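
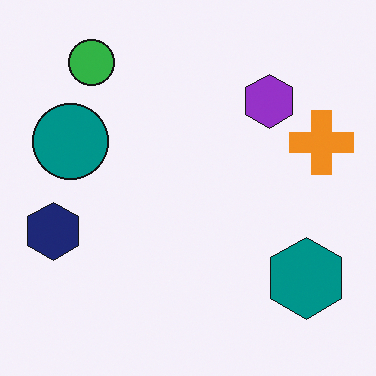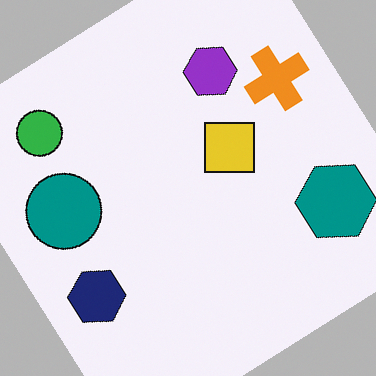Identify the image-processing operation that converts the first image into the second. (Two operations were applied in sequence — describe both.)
The transformation is: rotated counter-clockwise by a large amount — several tens of degrees, then overlaid with an additional yellow square.

Every shape is tilted by the same angle and the image corners show triangular fill wedges — a whole-image rotation by a non-right angle. A yellow square appears in the second image that is absent from the first.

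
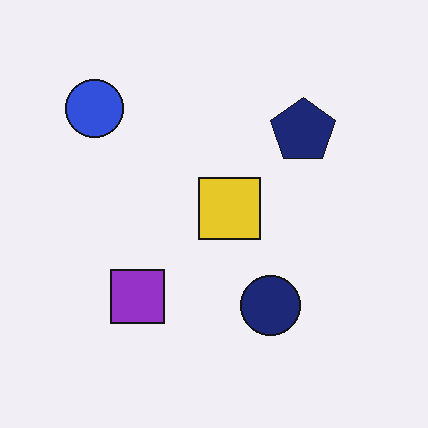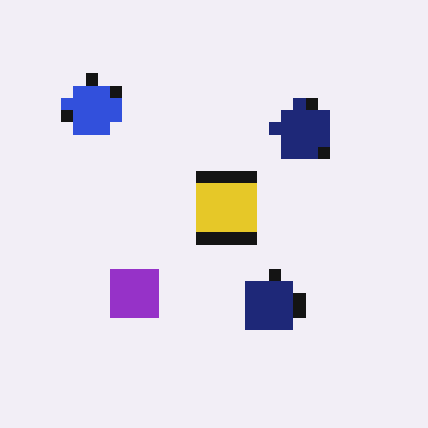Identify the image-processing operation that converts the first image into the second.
The transformation is: heavily pixelated into large blocks.

Shapes are reduced to large square blocks; fine edges and outlines are lost — a downscale-then-upscale (mosaic) effect.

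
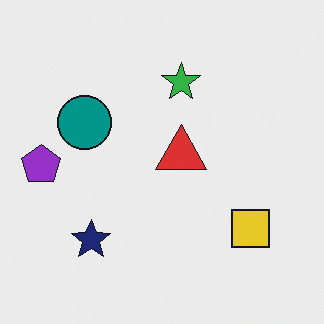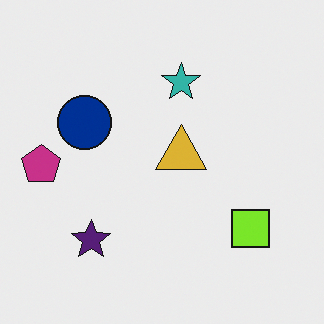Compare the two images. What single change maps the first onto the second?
The transformation is: hue-shifted by a small amount.

Every shape's color has rotated by the same amount around the hue wheel — a uniform hue shift.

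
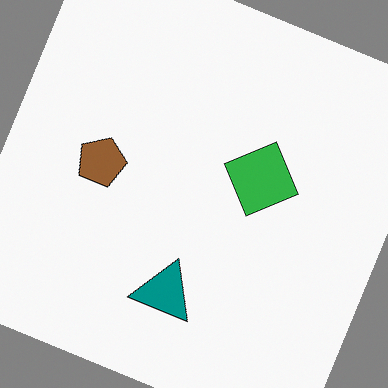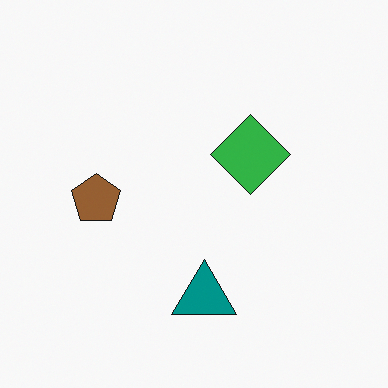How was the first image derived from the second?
The transformation is: rotated clockwise by a clearly visible amount.

Every shape is tilted by the same angle and the image corners show triangular fill wedges — a whole-image rotation by a non-right angle.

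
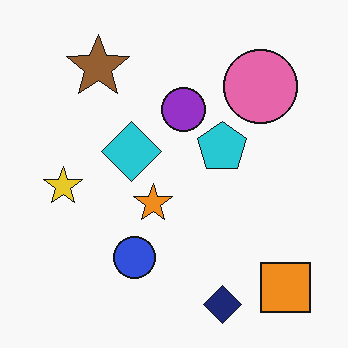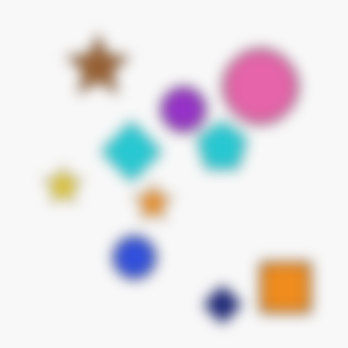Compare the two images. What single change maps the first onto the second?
The second image is the first strongly gaussian-blurred.

Shape edges and outlines are uniformly softened across the whole image.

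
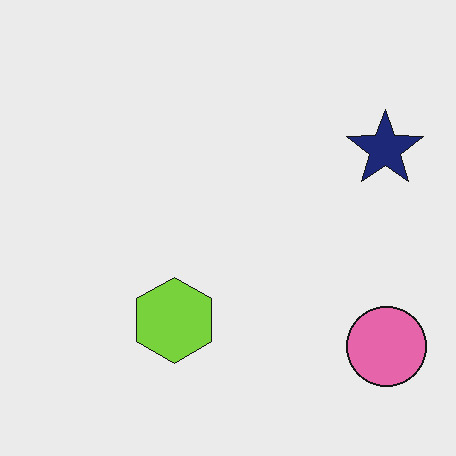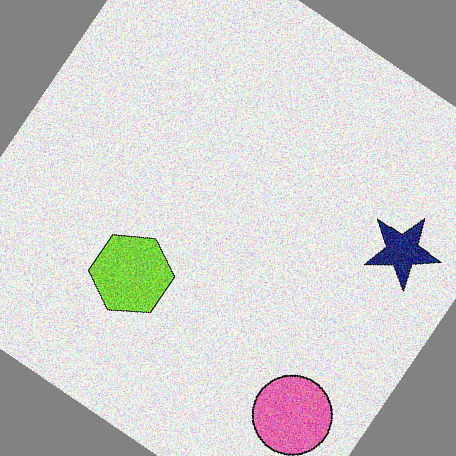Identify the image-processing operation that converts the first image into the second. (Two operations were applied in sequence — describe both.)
This is the original image degraded with visible gaussian noise, then rotated clockwise by a large amount — several tens of degrees.

Random speckle covers the whole image, including the flat background. Every shape is tilted by the same angle and the image corners show triangular fill wedges — a whole-image rotation by a non-right angle.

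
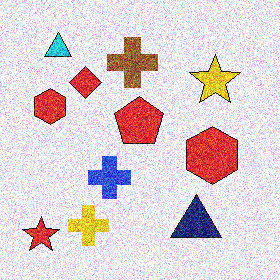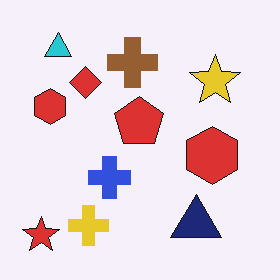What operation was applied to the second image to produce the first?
This is the original image degraded with heavy additive noise.

Random speckle covers the whole image, including the flat background.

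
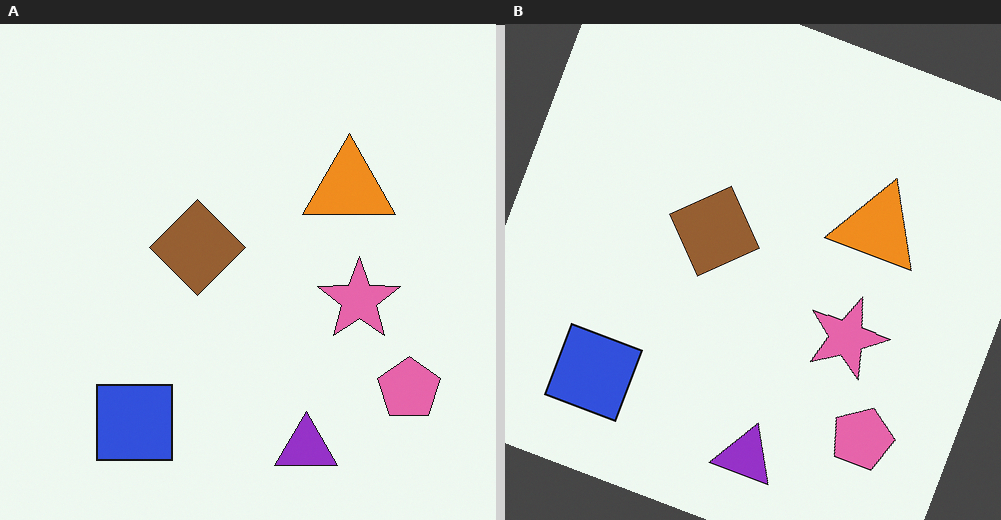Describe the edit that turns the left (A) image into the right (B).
The right (B) image is the left (A) rotated clockwise by a clearly visible amount.

Every shape is tilted by the same angle and the image corners show triangular fill wedges — a whole-image rotation by a non-right angle.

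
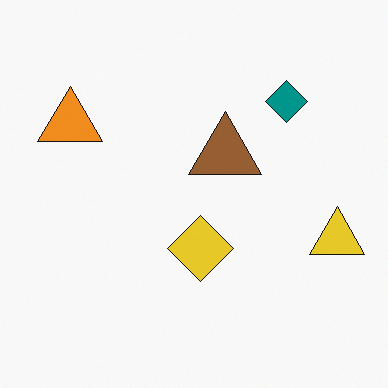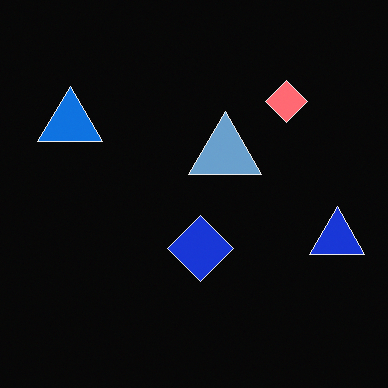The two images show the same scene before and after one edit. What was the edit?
Color-inverted (negative).

The light background has become dark and every shape's color is its complement — a photographic negative.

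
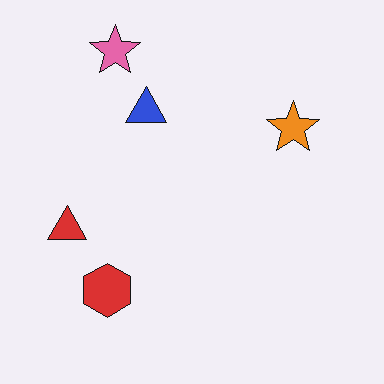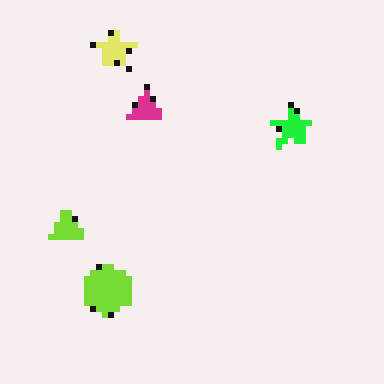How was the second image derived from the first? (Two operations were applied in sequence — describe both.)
This is the original image hue-shifted noticeably, then moderately pixelated.

Every shape's color has rotated by the same amount around the hue wheel — a uniform hue shift. Shapes are reduced to large square blocks; fine edges and outlines are lost — a downscale-then-upscale (mosaic) effect.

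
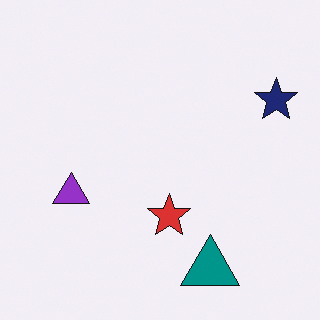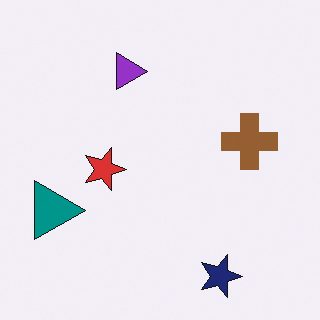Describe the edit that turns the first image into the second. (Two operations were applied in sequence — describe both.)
This is the original image rotated 90° clockwise, then overlaid with an additional brown cross.

The navy star sits in the top-right of the first image and the bottom-right of the second — consistent with a whole-image 90° clockwise rotation. A brown cross appears in the second image that is absent from the first.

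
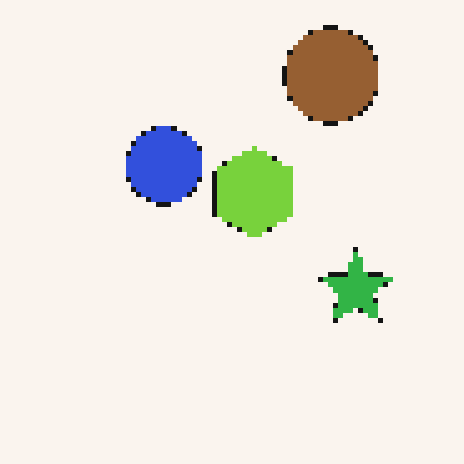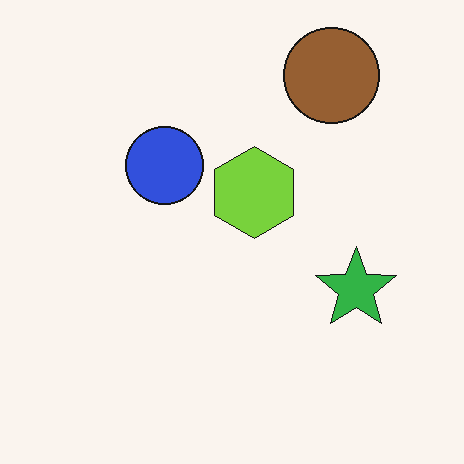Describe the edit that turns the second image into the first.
This is the original image lightly pixelated (a mild mosaic effect).

Shapes are reduced to large square blocks; fine edges and outlines are lost — a downscale-then-upscale (mosaic) effect.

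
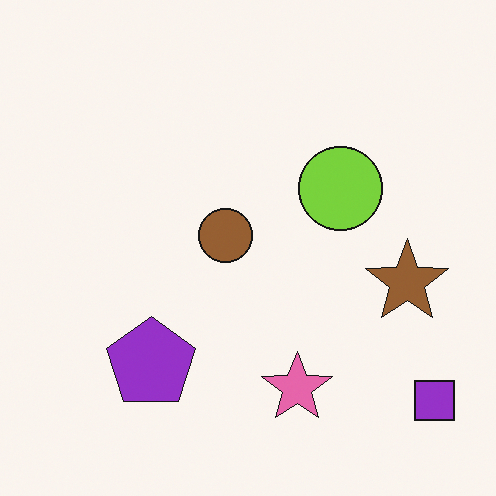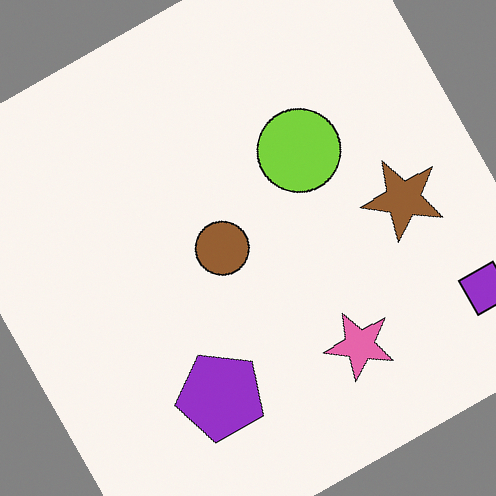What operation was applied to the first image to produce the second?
The image was rotated counter-clockwise by a moderate amount.

Every shape is tilted by the same angle and the image corners show triangular fill wedges — a whole-image rotation by a non-right angle.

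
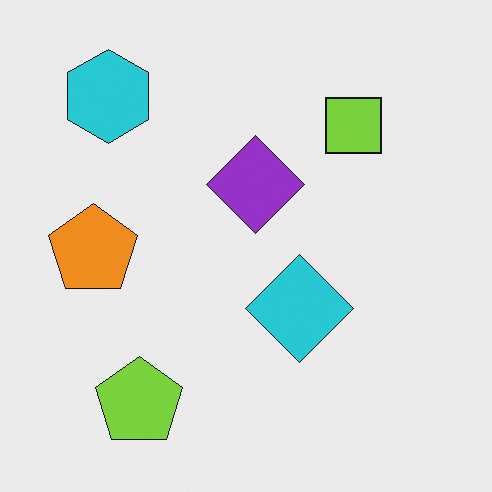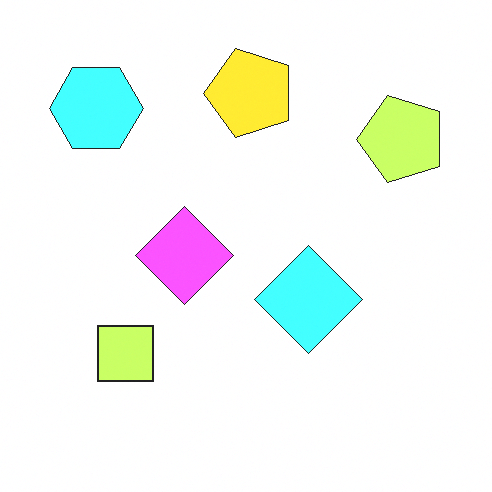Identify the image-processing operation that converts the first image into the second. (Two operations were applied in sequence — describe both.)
Noticeably brightened, then transposed (reflected across the top-left ↔ bottom-right diagonal).

Every pixel — background and shapes alike — is uniformly brightened. Shapes have swapped their row and column positions — what was in the top-right is now in the bottom-left — a diagonal reflection.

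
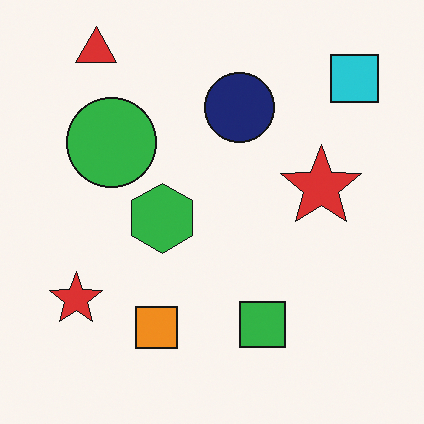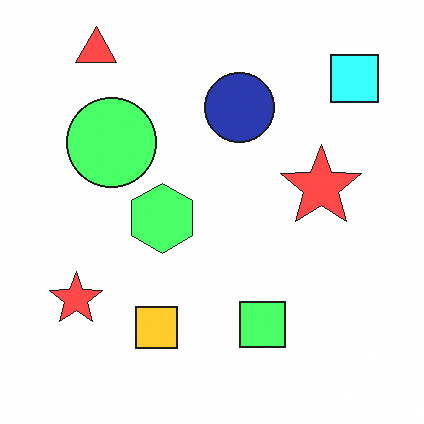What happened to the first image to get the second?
Substantially brightened.

Every pixel — background and shapes alike — is uniformly brightened.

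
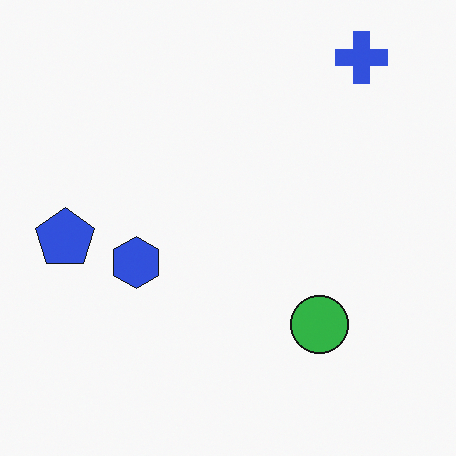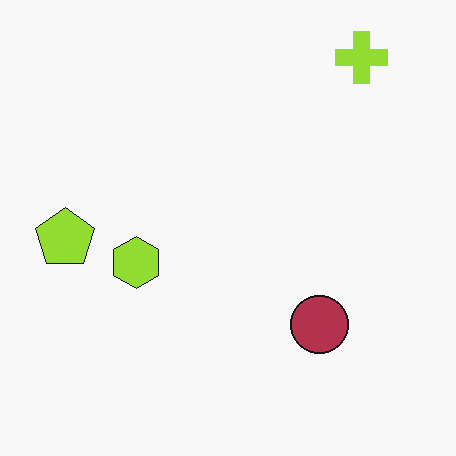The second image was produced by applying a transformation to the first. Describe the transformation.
The transformation is: hue-shifted by a large amount.

Every shape's color has rotated by the same amount around the hue wheel — a uniform hue shift.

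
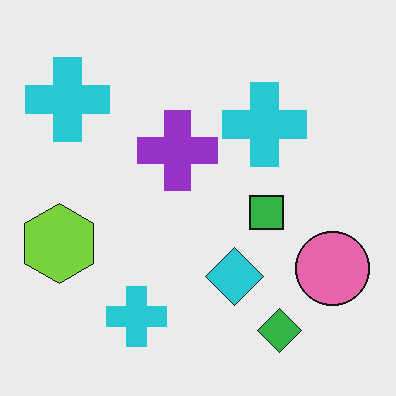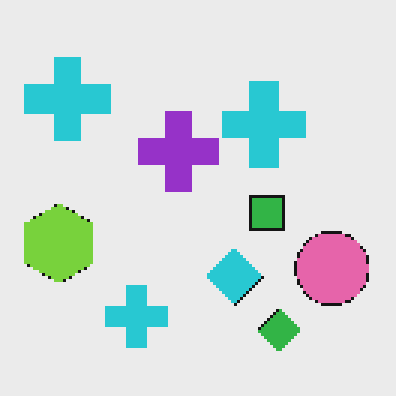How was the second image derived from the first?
The image was mildly pixelated.

Shapes are reduced to large square blocks; fine edges and outlines are lost — a downscale-then-upscale (mosaic) effect.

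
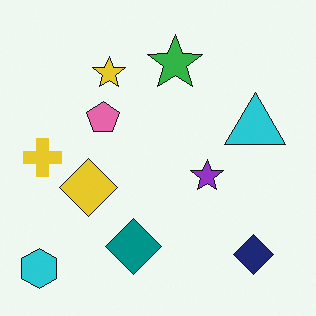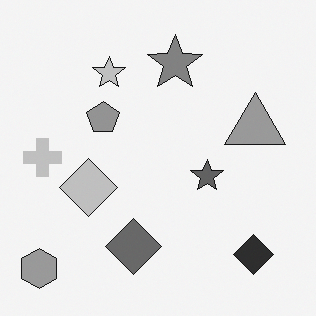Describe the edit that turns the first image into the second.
The second image is the first converted to grayscale.

All color is removed — every shape is now a shade of grey.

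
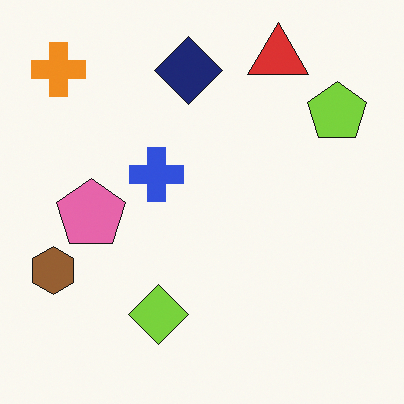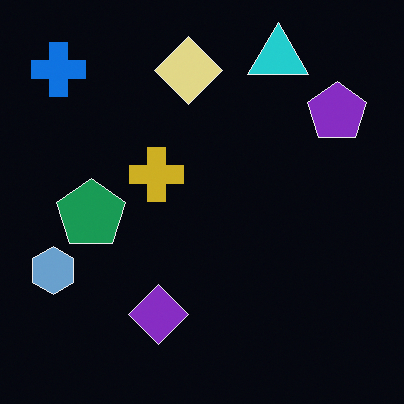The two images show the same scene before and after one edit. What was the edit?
The image was color-inverted (negative).

The light background has become dark and every shape's color is its complement — a photographic negative.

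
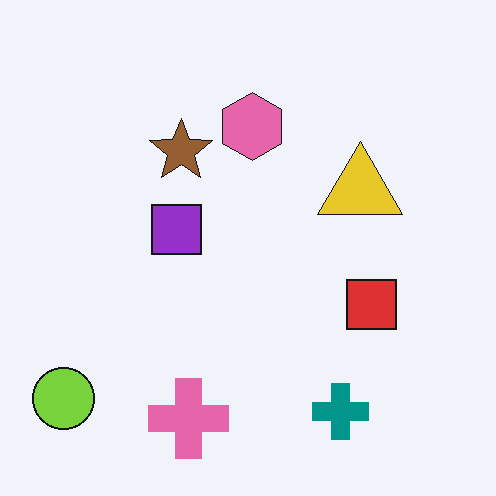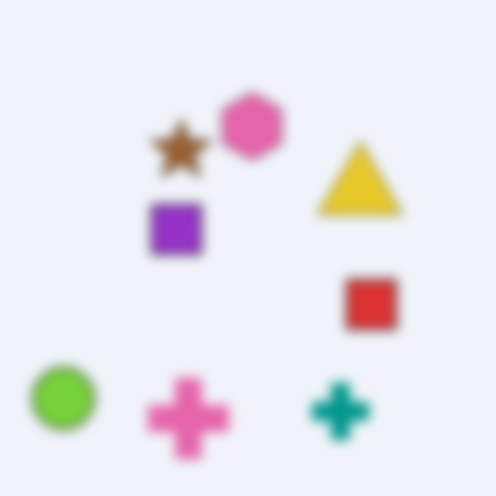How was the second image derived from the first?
It was heavily blurred.

Shape edges and outlines are uniformly softened across the whole image.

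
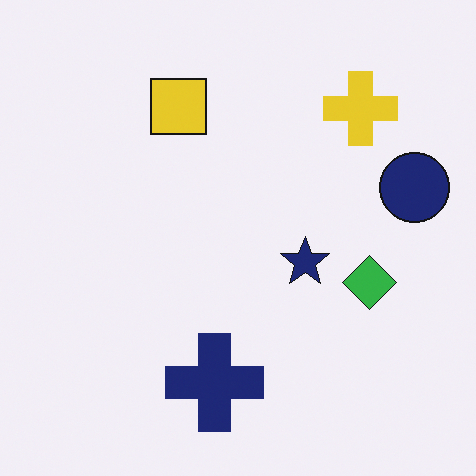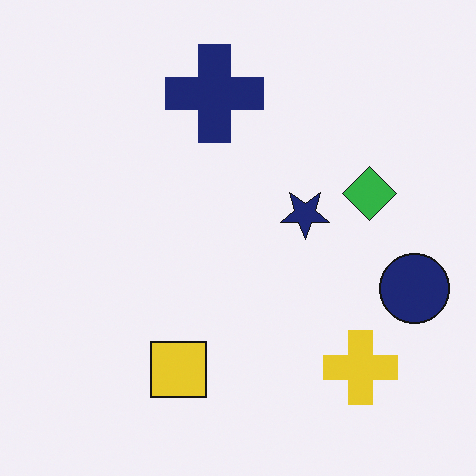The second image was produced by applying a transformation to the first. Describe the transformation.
This is the original image flipped vertically (top ↔ bottom).

The navy cross is in the bottom of the first image and the top of the second — shapes on opposite sides of the horizontal midline have swapped in a mirror flip.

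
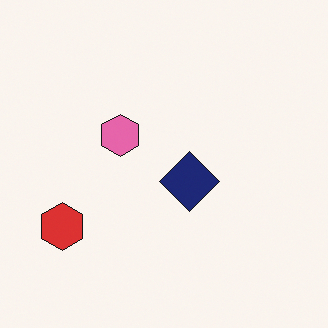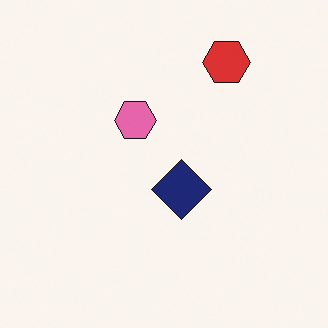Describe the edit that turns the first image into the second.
It was transposed (reflected across the top-left ↔ bottom-right diagonal).

Shapes have swapped their row and column positions — what was in the top-right is now in the bottom-left — a diagonal reflection.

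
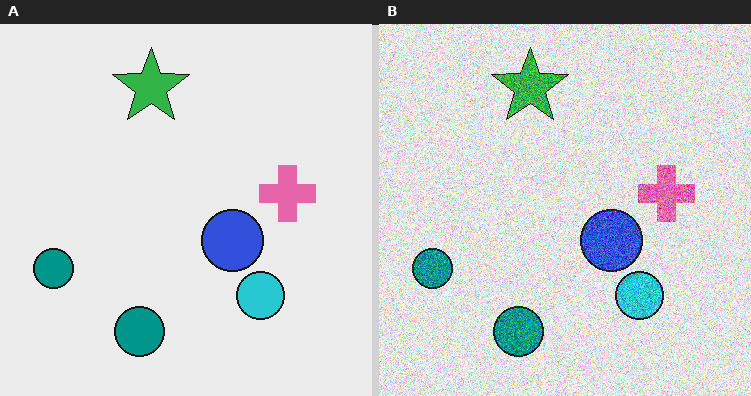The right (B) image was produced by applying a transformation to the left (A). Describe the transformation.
Degraded with heavy additive noise.

Random speckle covers the whole image, including the flat background.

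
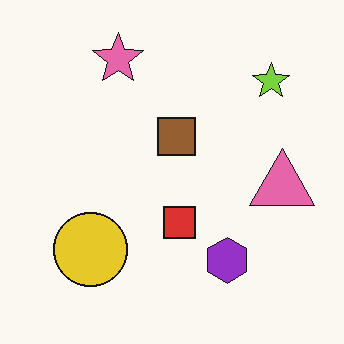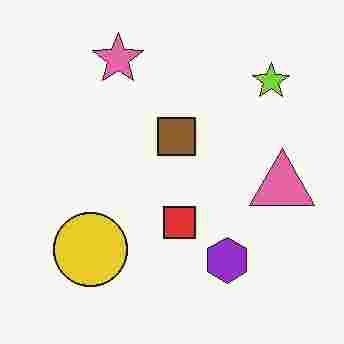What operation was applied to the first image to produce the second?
It was degraded with heavy JPEG compression.

Blocky 8×8 compression artifacts appear around shape edges and the flat background shows ringing — characteristic JPEG degradation.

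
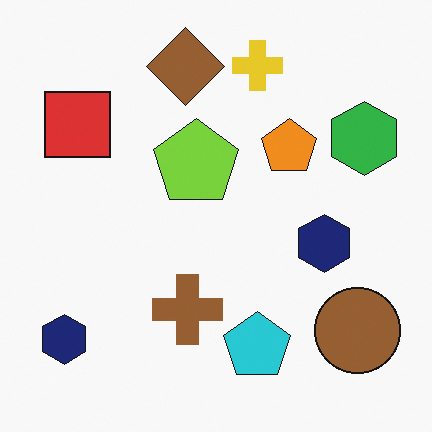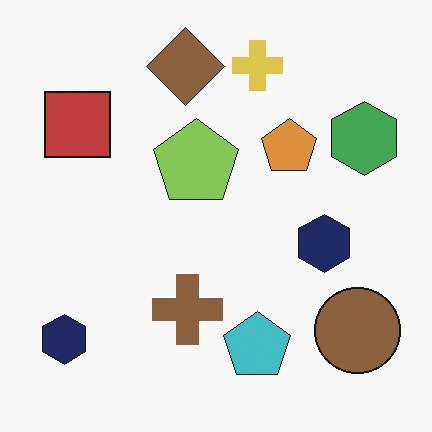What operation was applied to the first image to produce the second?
Slightly desaturated.

All colors are more muted and greyish — a global saturation change.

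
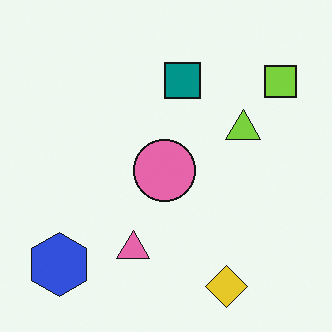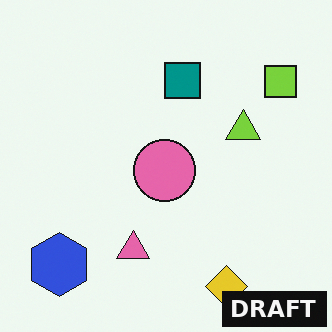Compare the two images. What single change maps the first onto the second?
Watermarked with the text "DRAFT" in the lower-right corner.

A dark label reading "DRAFT" appears in the lower-right corner.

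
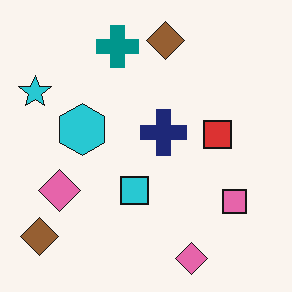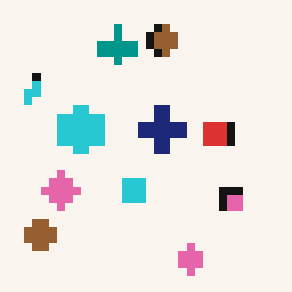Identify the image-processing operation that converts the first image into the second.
The transformation is: moderately pixelated.

Shapes are reduced to large square blocks; fine edges and outlines are lost — a downscale-then-upscale (mosaic) effect.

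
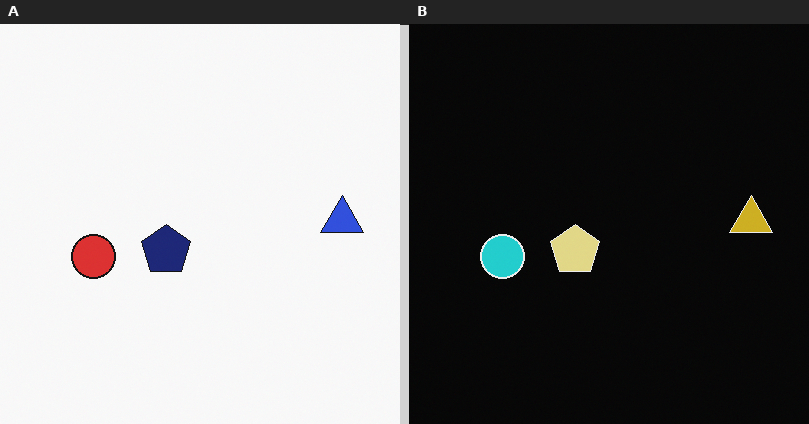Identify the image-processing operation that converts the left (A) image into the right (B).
The transformation is: color-inverted (negative).

The light background has become dark and every shape's color is its complement — a photographic negative.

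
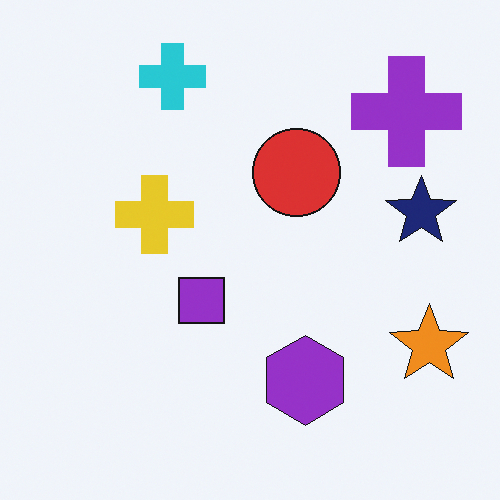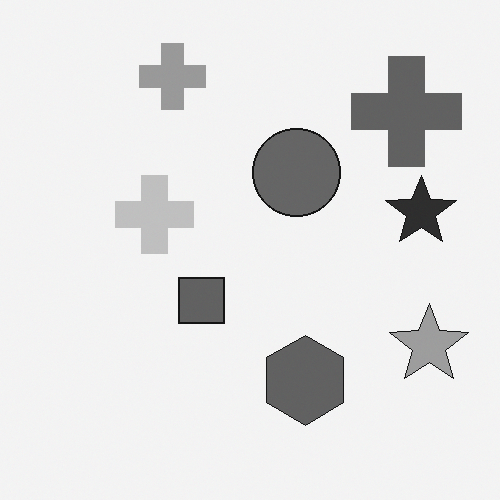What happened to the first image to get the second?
This is the original image converted to grayscale.

All color is removed — every shape is now a shade of grey.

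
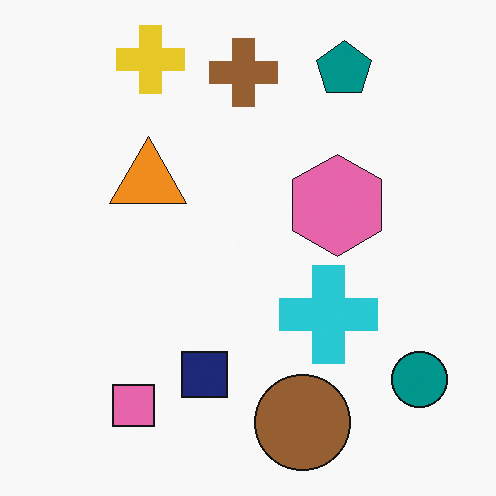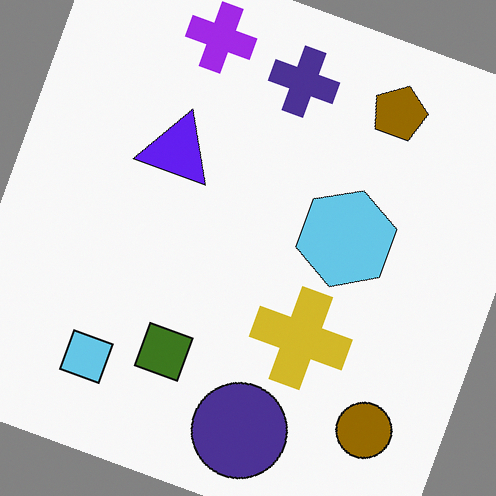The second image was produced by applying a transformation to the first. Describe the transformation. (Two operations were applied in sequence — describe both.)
The transformation is: hue-shifted through roughly half the color wheel, then rotated clockwise by a clearly visible amount.

Every shape's color has rotated by the same amount around the hue wheel — a uniform hue shift. Every shape is tilted by the same angle and the image corners show triangular fill wedges — a whole-image rotation by a non-right angle.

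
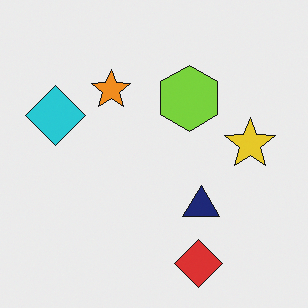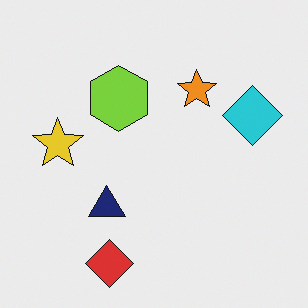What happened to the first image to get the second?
It was flipped horizontally (left ↔ right).

The cyan diamond is in the left of the first image and the right of the second — shapes on opposite sides of the vertical midline have swapped in a mirror flip.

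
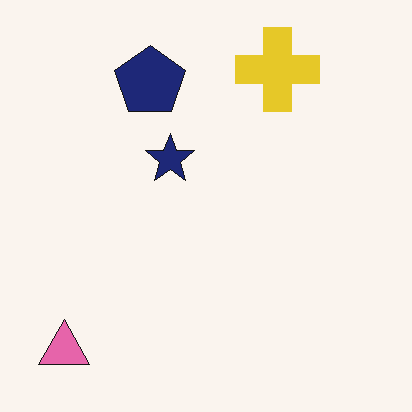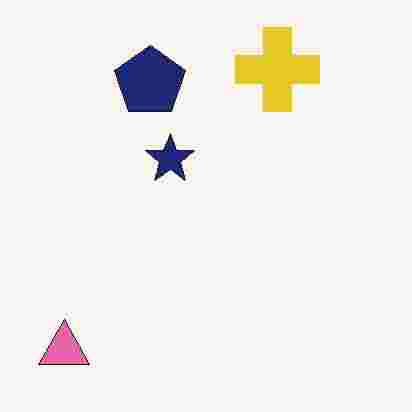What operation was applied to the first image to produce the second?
The transformation is: degraded with heavy JPEG compression.

Blocky 8×8 compression artifacts appear around shape edges and the flat background shows ringing — characteristic JPEG degradation.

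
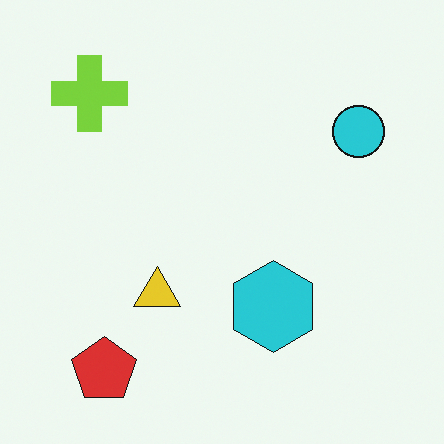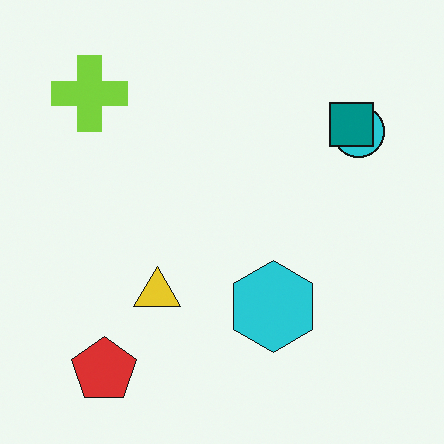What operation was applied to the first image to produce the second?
The transformation is: overlaid with an additional teal square.

A teal square appears in the second image that is absent from the first.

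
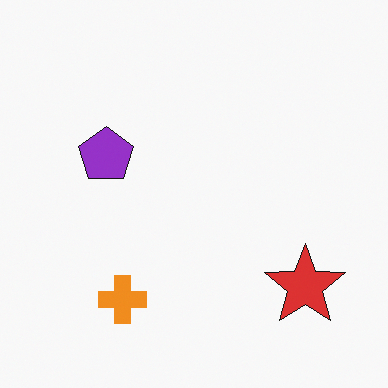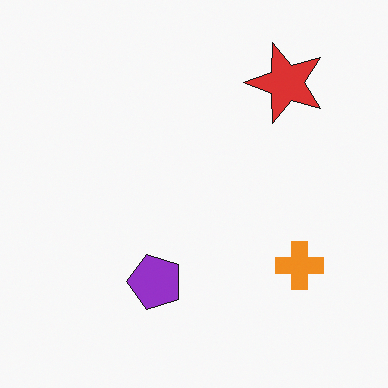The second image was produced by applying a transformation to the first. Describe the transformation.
The second image is the first rotated 90° counter-clockwise.

The red star sits in the bottom-right of the first image and the top-right of the second — consistent with a whole-image 90° counter-clockwise rotation.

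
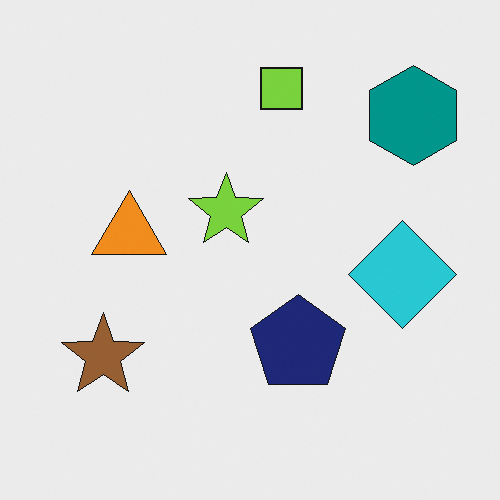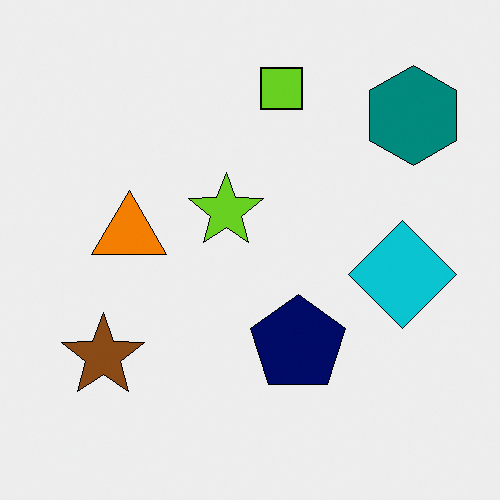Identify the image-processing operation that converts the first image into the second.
The image was given slightly increased contrast.

Tones are pushed away from mid-grey across the whole image — a global contrast change.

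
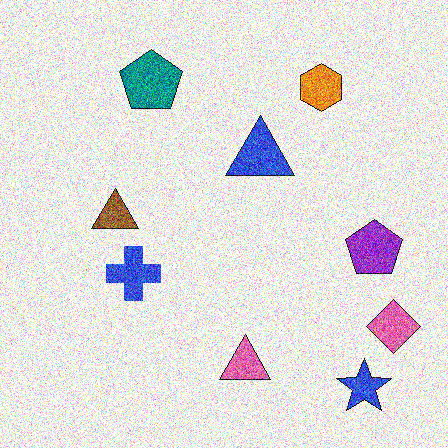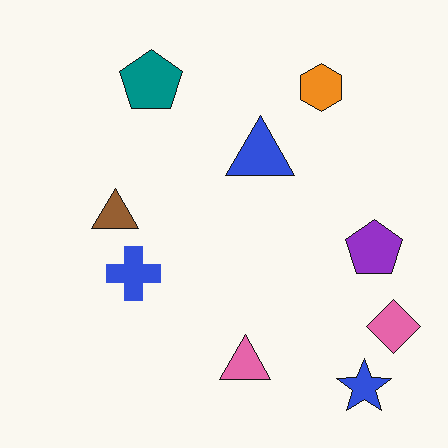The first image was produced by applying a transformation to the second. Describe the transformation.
The image was degraded with strong gaussian noise.

Random speckle covers the whole image, including the flat background.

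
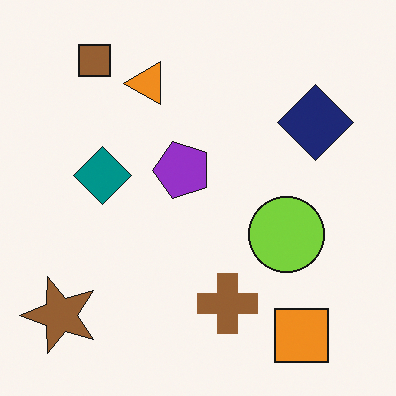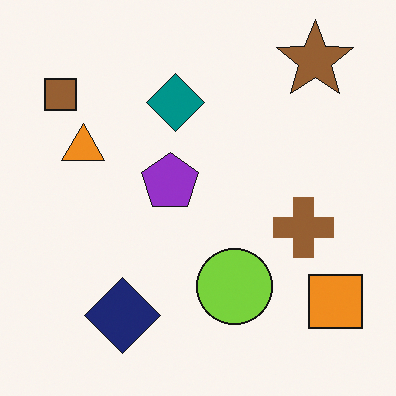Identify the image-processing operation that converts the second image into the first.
This is the original image transposed (reflected across the top-left ↔ bottom-right diagonal).

Shapes have swapped their row and column positions — what was in the top-right is now in the bottom-left — a diagonal reflection.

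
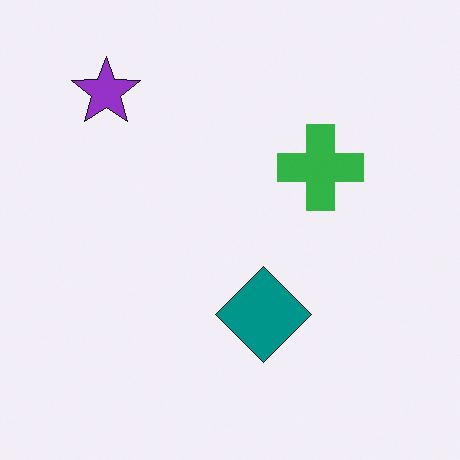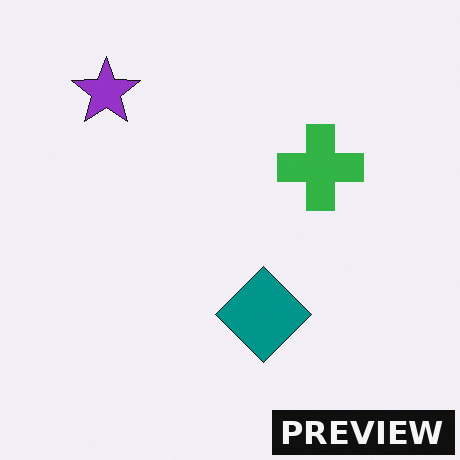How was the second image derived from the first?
The second image is the first watermarked with the text "PREVIEW" in the lower-right corner.

A dark label reading "PREVIEW" appears in the lower-right corner.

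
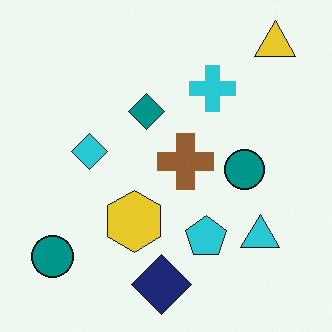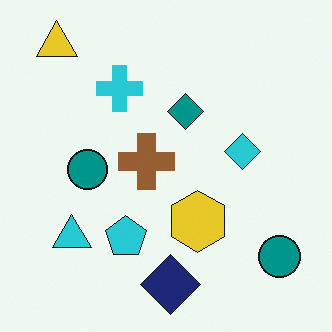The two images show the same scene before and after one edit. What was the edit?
Flipped horizontally (left ↔ right).

The yellow triangle is in the top-right of the first image and the top-left of the second — shapes on opposite sides of the vertical midline have swapped in a mirror flip.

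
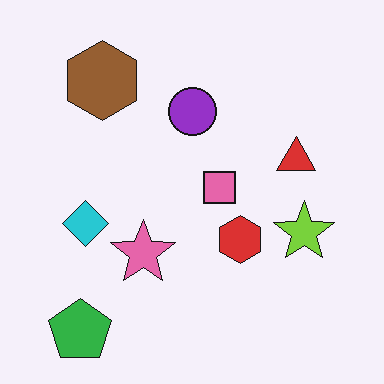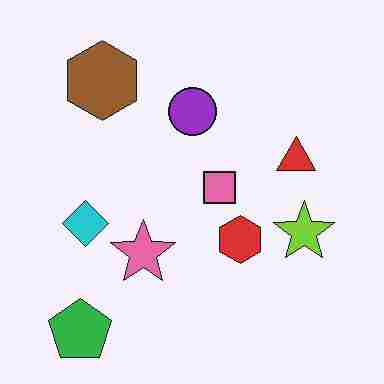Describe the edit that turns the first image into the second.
This is the original image degraded with heavy JPEG compression.

Blocky 8×8 compression artifacts appear around shape edges and the flat background shows ringing — characteristic JPEG degradation.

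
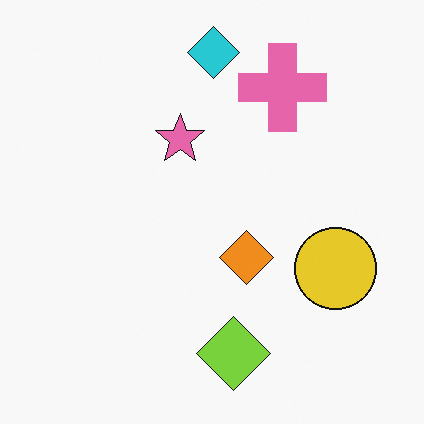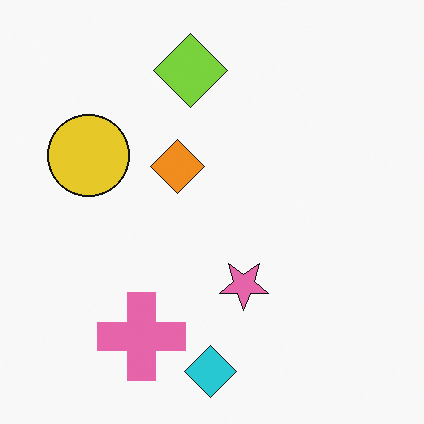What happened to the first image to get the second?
The transformation is: rotated 180°.

The cyan diamond sits in the top of the first image and the bottom of the second — consistent with a whole-image 180° rotation.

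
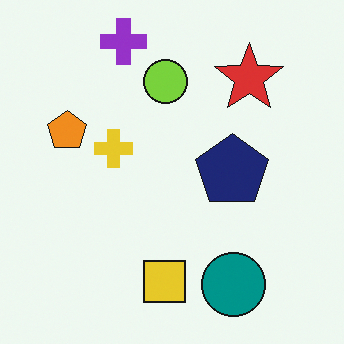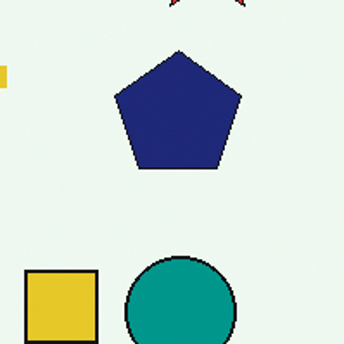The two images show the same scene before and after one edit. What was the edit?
Cropped tightly and scaled back up.

The visible shapes are larger and the field of view is narrower; shapes near the original edges may be partly or wholly outside the frame — a crop-and-rescale.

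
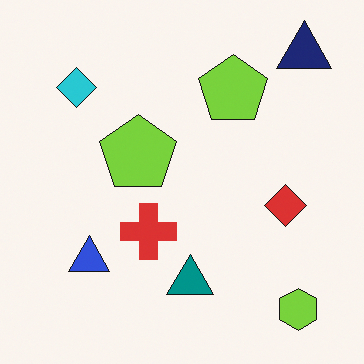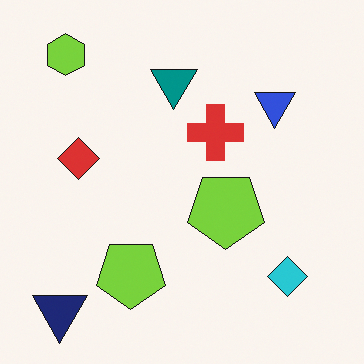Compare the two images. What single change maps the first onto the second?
It was rotated 180°.

The navy triangle sits in the top-right of the first image and the bottom-left of the second — consistent with a whole-image 180° rotation.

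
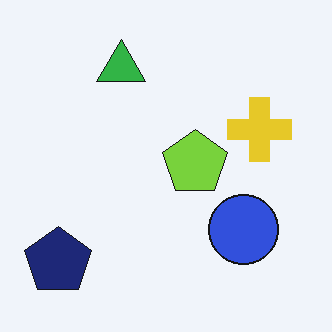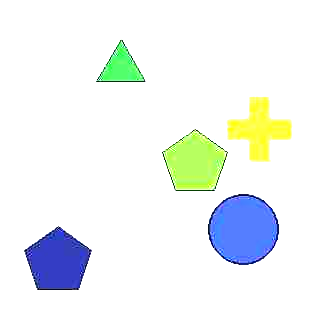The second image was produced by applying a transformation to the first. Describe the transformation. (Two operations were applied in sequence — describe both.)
The image was degraded with heavy JPEG compression, then noticeably brightened.

Blocky 8×8 compression artifacts appear around shape edges and the flat background shows ringing — characteristic JPEG degradation. Every pixel — background and shapes alike — is uniformly brightened.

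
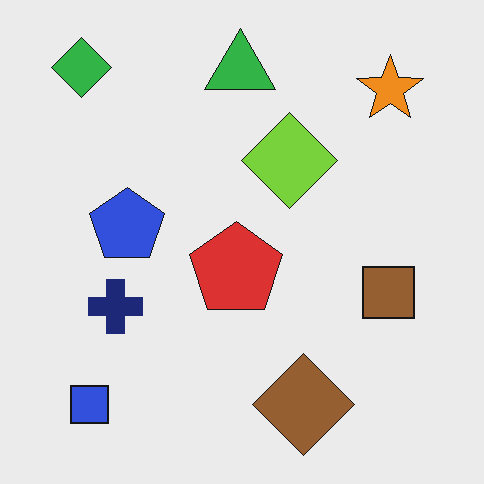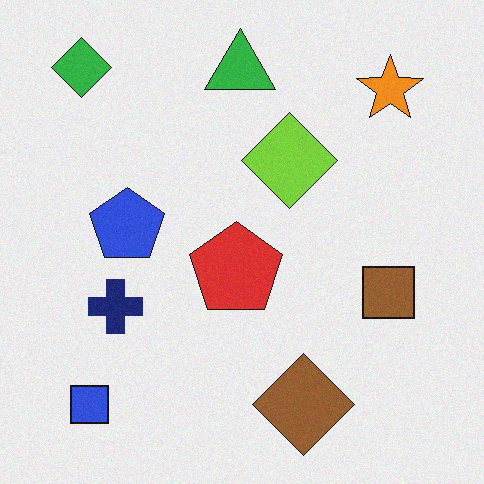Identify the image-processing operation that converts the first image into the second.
The transformation is: degraded with subtle gaussian noise.

Random speckle covers the whole image, including the flat background.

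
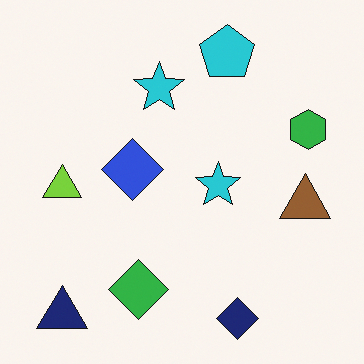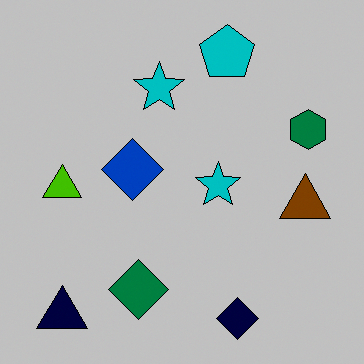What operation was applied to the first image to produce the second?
The transformation is: heavily posterized to just a handful of flat colors.

Each flat color has snapped to a coarser quantized level — most visibly, the near-white background has dropped to a flat grey.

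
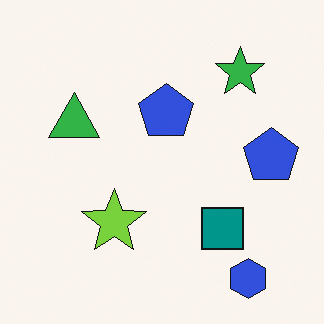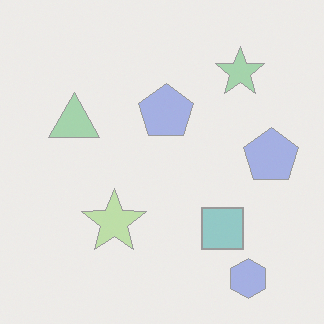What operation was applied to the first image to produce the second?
The second image is the first washed out (contrast reduced).

Tones are pushed toward mid-grey across the whole image — a global contrast change.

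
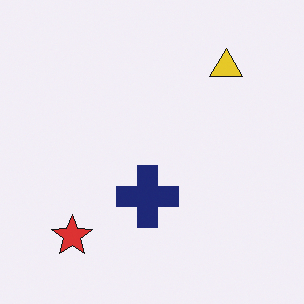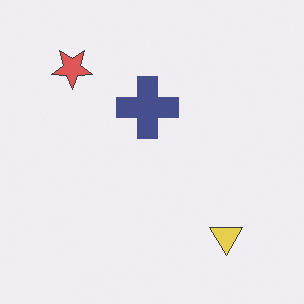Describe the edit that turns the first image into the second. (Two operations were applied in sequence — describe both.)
The image was given slightly reduced contrast, then flipped vertically (top ↔ bottom).

Tones are pushed toward mid-grey across the whole image — a global contrast change. The yellow triangle is in the top-right of the first image and the bottom-right of the second — shapes on opposite sides of the horizontal midline have swapped in a mirror flip.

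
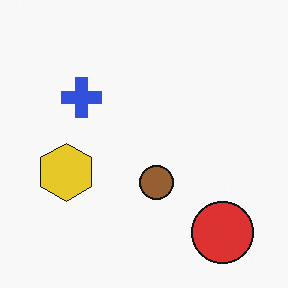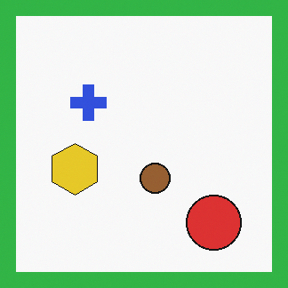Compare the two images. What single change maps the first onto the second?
The second image is the first framed with a green border.

A solid green frame runs around the edge of the second image, with the content slightly shrunk inside it.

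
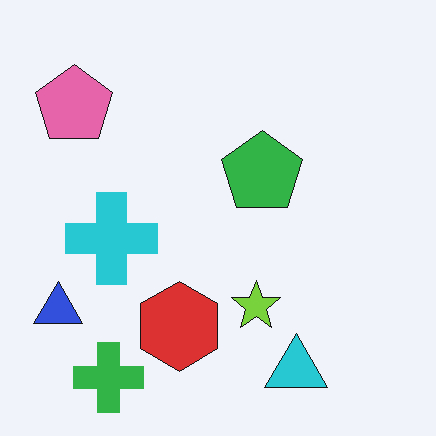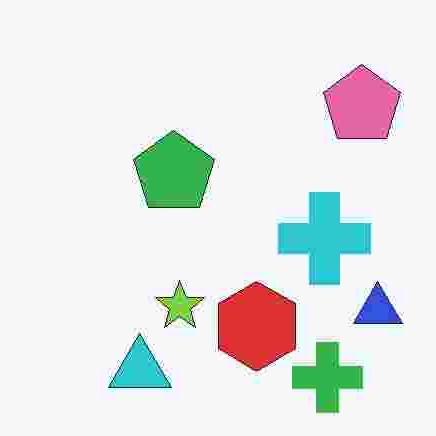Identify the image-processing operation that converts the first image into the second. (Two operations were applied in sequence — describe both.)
The second image is the first degraded with heavy JPEG compression, then flipped horizontally (left ↔ right).

Blocky 8×8 compression artifacts appear around shape edges and the flat background shows ringing — characteristic JPEG degradation. The blue triangle is in the bottom-left of the first image and the bottom-right of the second — shapes on opposite sides of the vertical midline have swapped in a mirror flip.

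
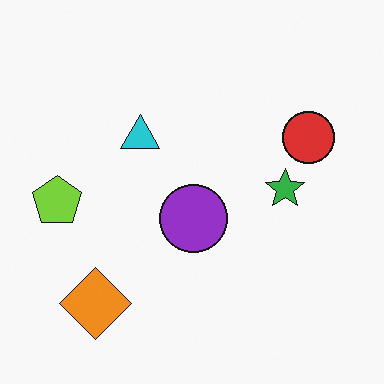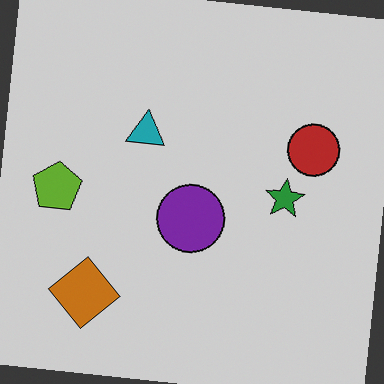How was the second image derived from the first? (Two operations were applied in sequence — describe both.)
The image was rotated clockwise by a small amount, then slightly darkened.

Every shape is tilted by the same angle and the image corners show triangular fill wedges — a whole-image rotation by a non-right angle. Every pixel — background and shapes alike — is uniformly darkened.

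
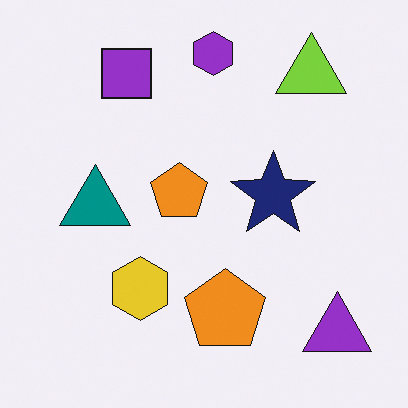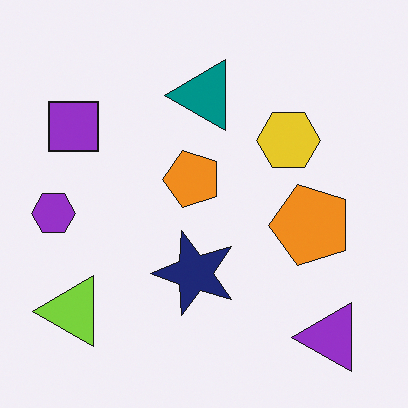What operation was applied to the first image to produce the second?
Transposed (reflected across the top-left ↔ bottom-right diagonal).

Shapes have swapped their row and column positions — what was in the top-right is now in the bottom-left — a diagonal reflection.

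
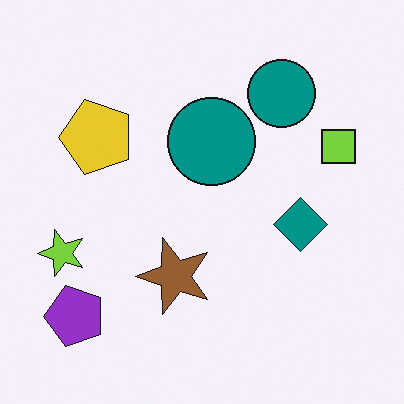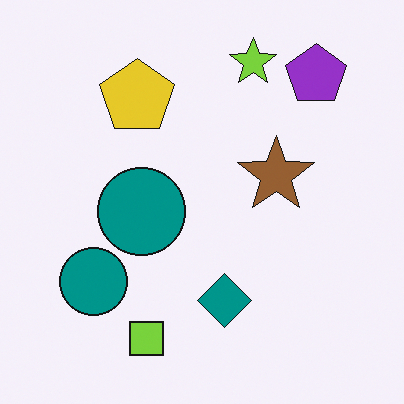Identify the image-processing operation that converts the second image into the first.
The first image is the second transposed (reflected across the top-left ↔ bottom-right diagonal).

Shapes have swapped their row and column positions — what was in the top-right is now in the bottom-left — a diagonal reflection.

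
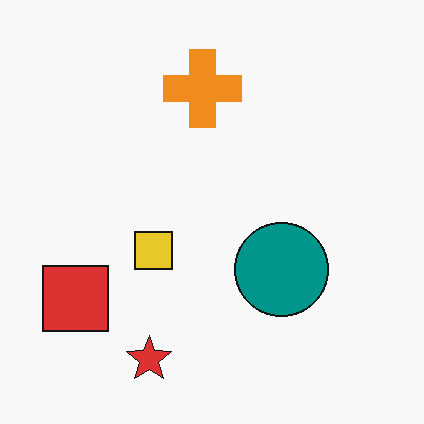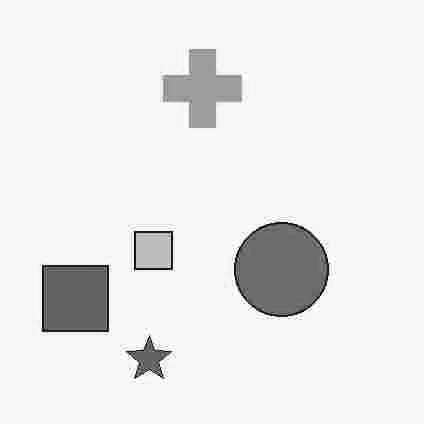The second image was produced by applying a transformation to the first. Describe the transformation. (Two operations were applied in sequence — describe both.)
The second image is the first heavily JPEG-compressed with obvious blocking artifacts, then converted to grayscale.

Blocky 8×8 compression artifacts appear around shape edges and the flat background shows ringing — characteristic JPEG degradation. All color is removed — every shape is now a shade of grey.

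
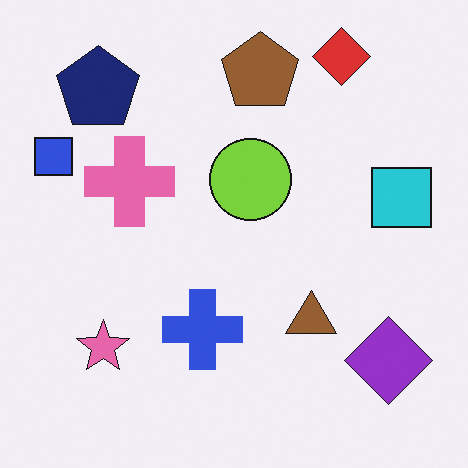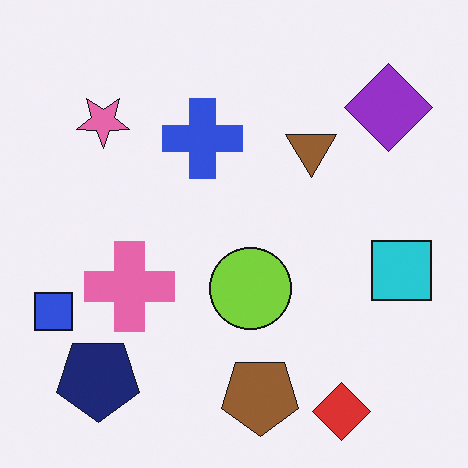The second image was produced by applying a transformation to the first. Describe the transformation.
The transformation is: flipped vertically (top ↔ bottom).

The red diamond is in the top-right of the first image and the bottom-right of the second — shapes on opposite sides of the horizontal midline have swapped in a mirror flip.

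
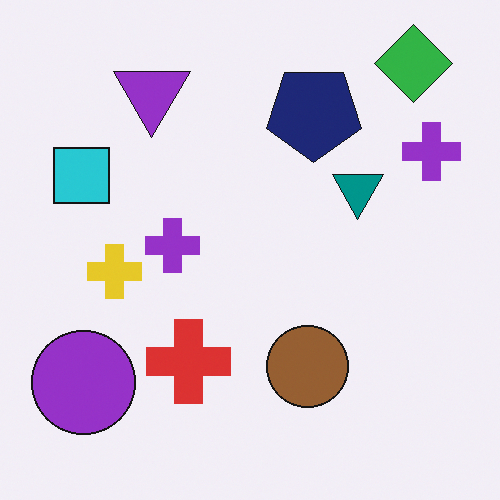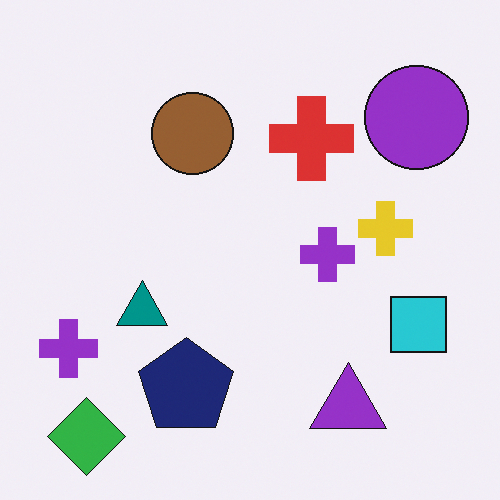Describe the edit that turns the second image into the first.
Rotated 180°.

The green diamond sits in the bottom-left of the second image and the top-right of the first — consistent with a whole-image 180° rotation.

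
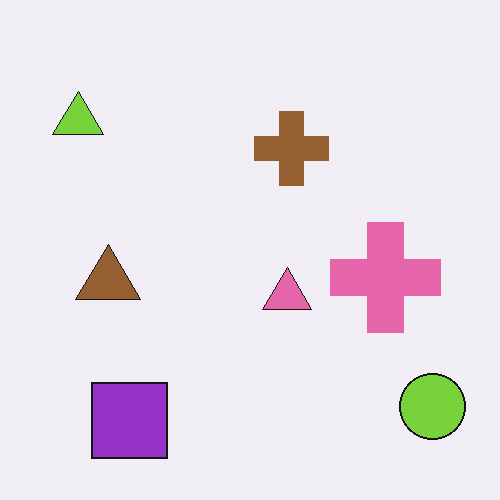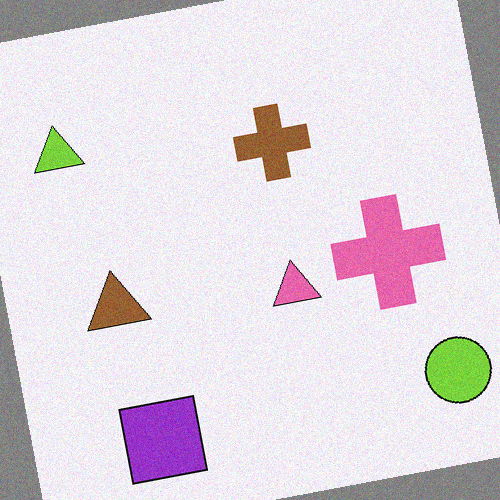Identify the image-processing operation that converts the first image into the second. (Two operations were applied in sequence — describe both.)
Rotated counter-clockwise by a few degrees, then degraded with light additive noise.

Every shape is tilted by the same angle and the image corners show triangular fill wedges — a whole-image rotation by a non-right angle. Random speckle covers the whole image, including the flat background.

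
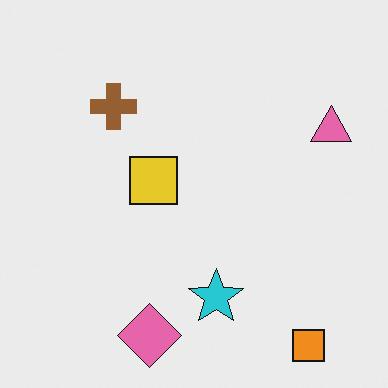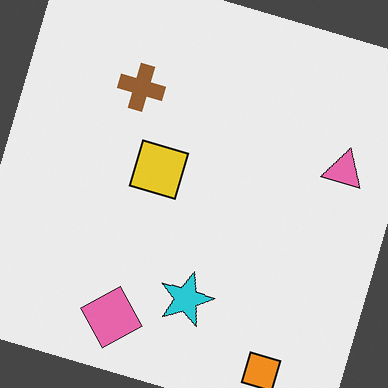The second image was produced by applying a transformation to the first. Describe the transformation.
The second image is the first rotated clockwise by a moderate amount.

Every shape is tilted by the same angle and the image corners show triangular fill wedges — a whole-image rotation by a non-right angle.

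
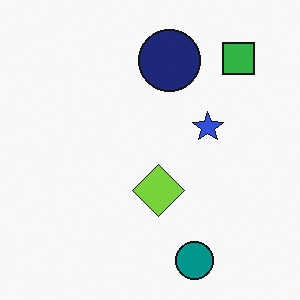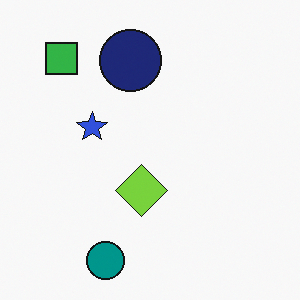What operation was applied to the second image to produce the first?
Flipped horizontally (left ↔ right).

The green square is in the top-left of the second image and the top-right of the first — shapes on opposite sides of the vertical midline have swapped in a mirror flip.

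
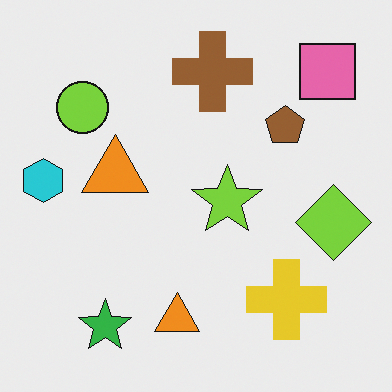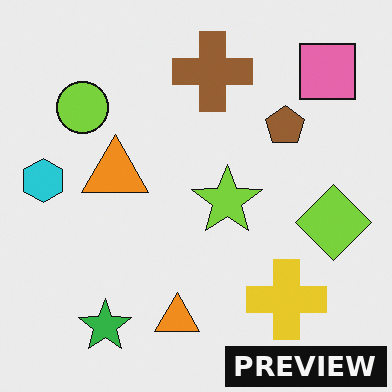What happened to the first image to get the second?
The second image is the first watermarked with the text "PREVIEW" in the lower-right corner.

A dark label reading "PREVIEW" appears in the lower-right corner.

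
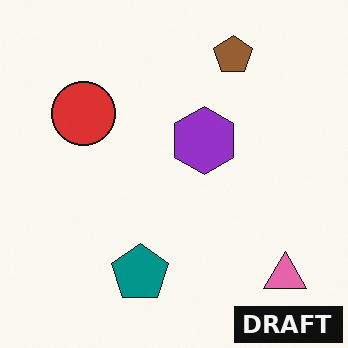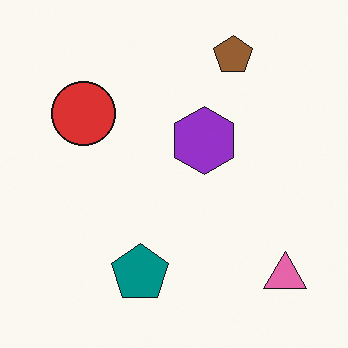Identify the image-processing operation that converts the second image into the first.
The image was watermarked with the text "DRAFT" in the lower-right corner.

A dark label reading "DRAFT" appears in the lower-right corner.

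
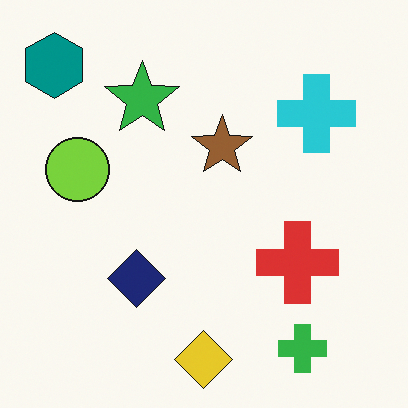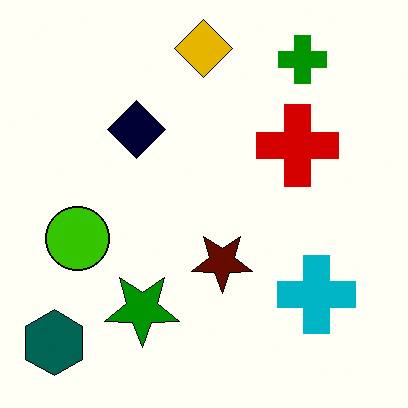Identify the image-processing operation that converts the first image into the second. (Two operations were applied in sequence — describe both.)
Boosted in contrast, then flipped vertically (top ↔ bottom).

Tones are pushed away from mid-grey across the whole image — a global contrast change. The yellow diamond is in the bottom of the first image and the top of the second — shapes on opposite sides of the horizontal midline have swapped in a mirror flip.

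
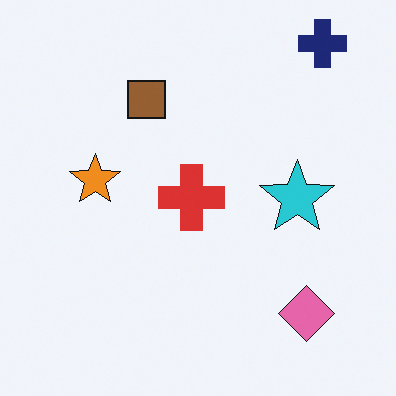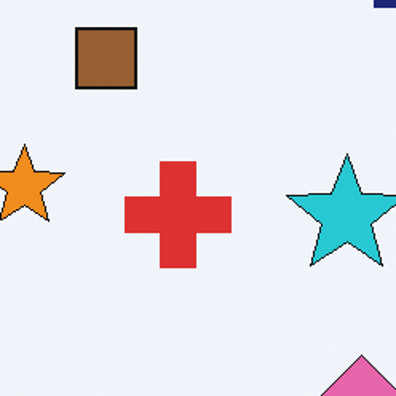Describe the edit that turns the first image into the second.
The transformation is: cropped to a modestly smaller region and rescaled.

The visible shapes are larger and the field of view is narrower; shapes near the original edges may be partly or wholly outside the frame — a crop-and-rescale.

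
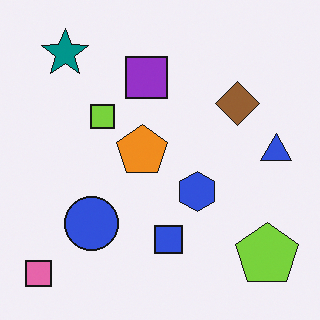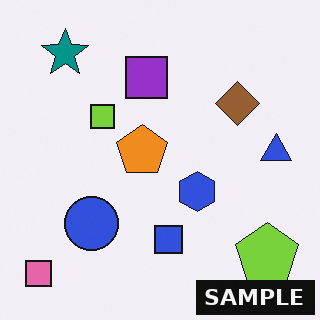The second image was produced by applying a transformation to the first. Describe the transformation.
The transformation is: watermarked with the text "SAMPLE" in the lower-right corner.

A dark label reading "SAMPLE" appears in the lower-right corner.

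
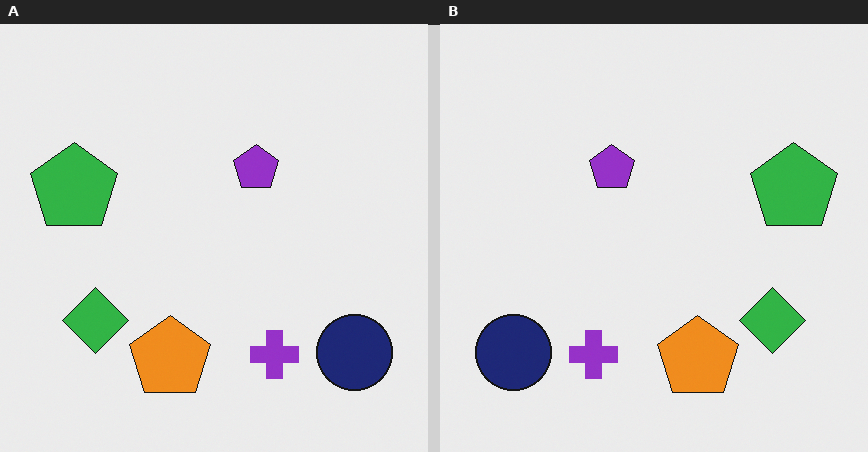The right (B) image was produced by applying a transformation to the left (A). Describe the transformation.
The right (B) image is the left (A) flipped horizontally (left ↔ right).

The navy circle is in the bottom-right of the left (A) image and the bottom-left of the right (B) — shapes on opposite sides of the vertical midline have swapped in a mirror flip.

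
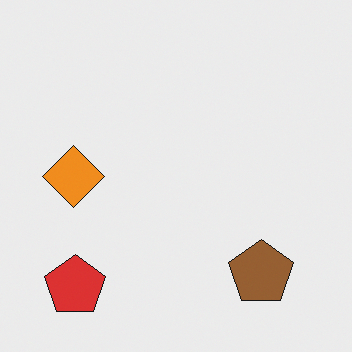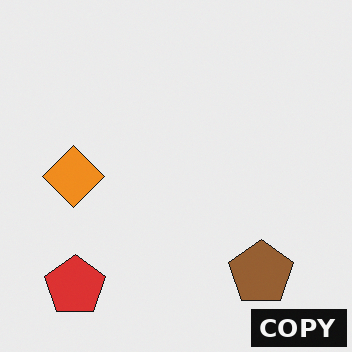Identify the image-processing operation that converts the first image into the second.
The image was watermarked with the text "COPY" in the lower-right corner.

A dark label reading "COPY" appears in the lower-right corner.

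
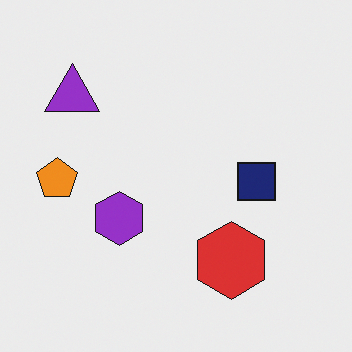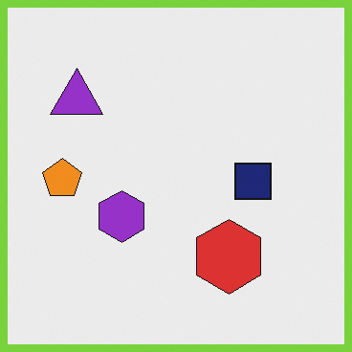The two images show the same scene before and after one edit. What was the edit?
The image was framed with a lime border.

A solid lime frame runs around the edge of the second image, with the content slightly shrunk inside it.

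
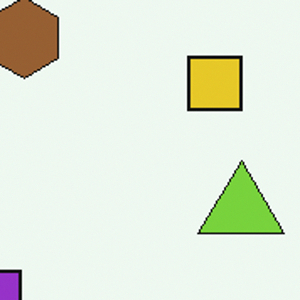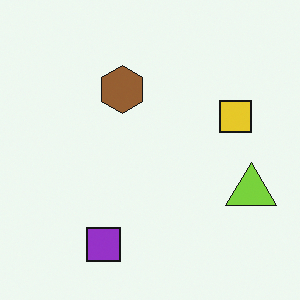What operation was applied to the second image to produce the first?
Cropped to a noticeably smaller region and rescaled.

The visible shapes are larger and the field of view is narrower; shapes near the original edges may be partly or wholly outside the frame — a crop-and-rescale.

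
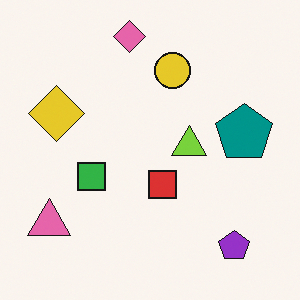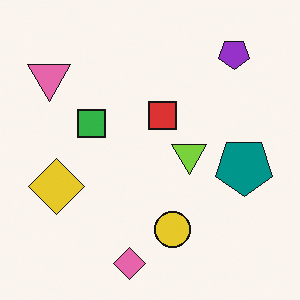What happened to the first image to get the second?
This is the original image flipped vertically (top ↔ bottom).

The pink diamond is in the top of the first image and the bottom of the second — shapes on opposite sides of the horizontal midline have swapped in a mirror flip.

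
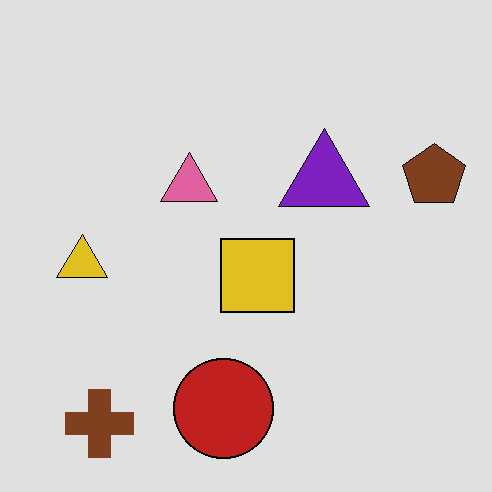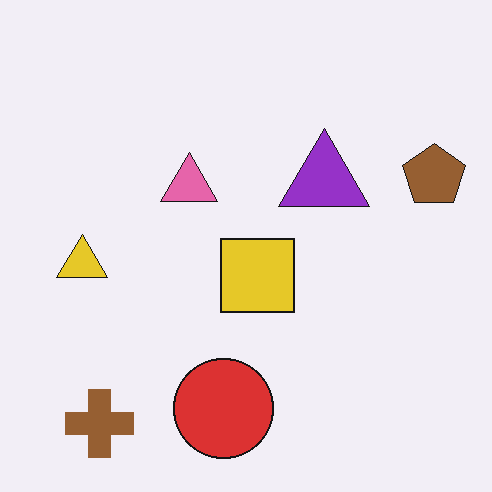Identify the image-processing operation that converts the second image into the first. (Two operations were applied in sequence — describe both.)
The transformation is: posterized to a reduced palette, then JPEG-compressed with visible artifacts.

Each flat color has snapped to a coarser quantized level — most visibly, the near-white background has dropped to a flat grey. Blocky 8×8 compression artifacts appear around shape edges and the flat background shows ringing — characteristic JPEG degradation.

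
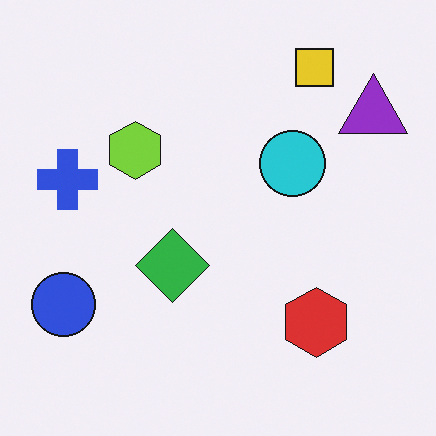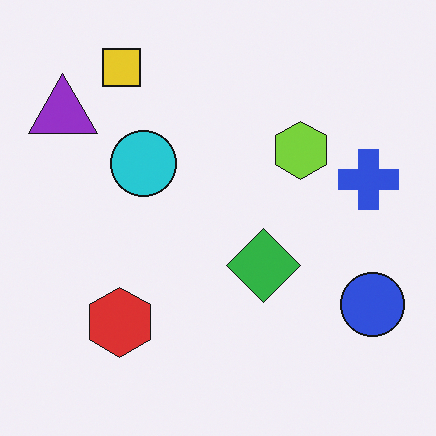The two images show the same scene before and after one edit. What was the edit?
The image was flipped horizontally (left ↔ right).

The blue circle is in the bottom-left of the first image and the bottom-right of the second — shapes on opposite sides of the vertical midline have swapped in a mirror flip.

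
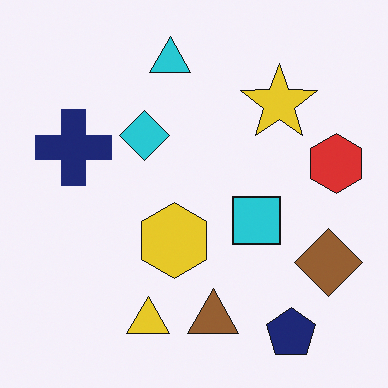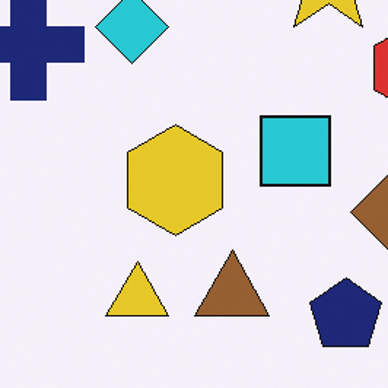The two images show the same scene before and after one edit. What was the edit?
The transformation is: cropped to a modestly smaller region and rescaled.

The visible shapes are larger and the field of view is narrower; shapes near the original edges may be partly or wholly outside the frame — a crop-and-rescale.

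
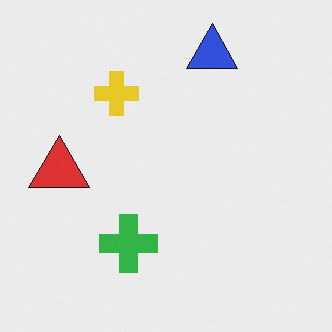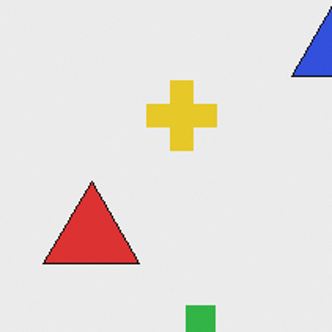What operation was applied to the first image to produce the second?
This is the original image cropped to a modestly smaller region and rescaled.

The visible shapes are larger and the field of view is narrower; shapes near the original edges may be partly or wholly outside the frame — a crop-and-rescale.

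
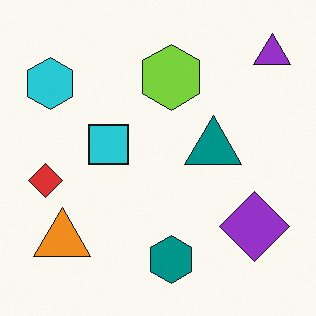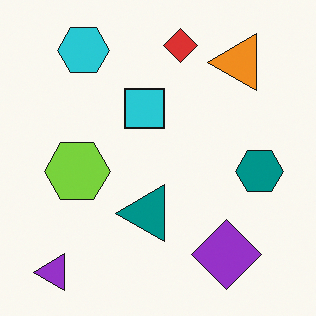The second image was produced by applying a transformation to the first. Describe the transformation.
Transposed (reflected across the top-left ↔ bottom-right diagonal).

Shapes have swapped their row and column positions — what was in the top-right is now in the bottom-left — a diagonal reflection.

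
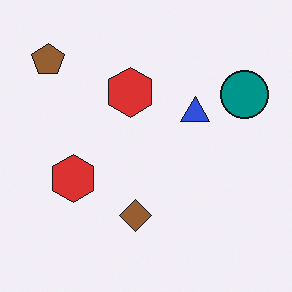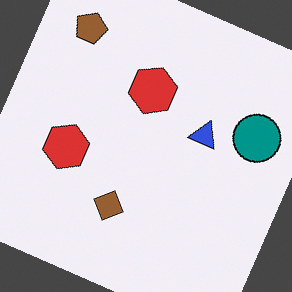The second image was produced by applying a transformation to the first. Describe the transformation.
The image was rotated clockwise by a clearly visible amount.

Every shape is tilted by the same angle and the image corners show triangular fill wedges — a whole-image rotation by a non-right angle.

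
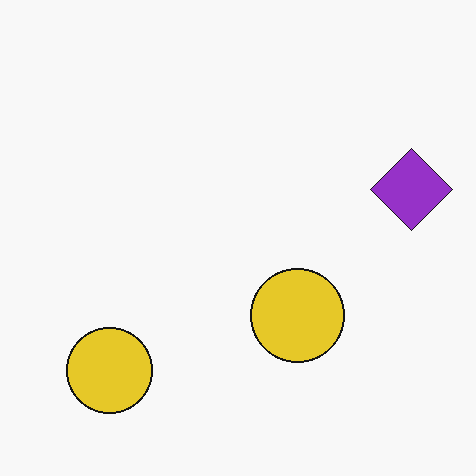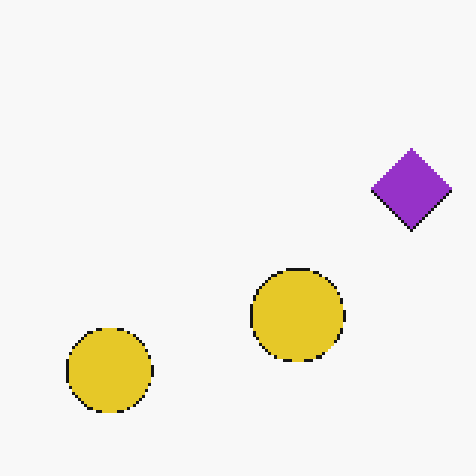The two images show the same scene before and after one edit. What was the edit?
Mildly pixelated.

Shapes are reduced to large square blocks; fine edges and outlines are lost — a downscale-then-upscale (mosaic) effect.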